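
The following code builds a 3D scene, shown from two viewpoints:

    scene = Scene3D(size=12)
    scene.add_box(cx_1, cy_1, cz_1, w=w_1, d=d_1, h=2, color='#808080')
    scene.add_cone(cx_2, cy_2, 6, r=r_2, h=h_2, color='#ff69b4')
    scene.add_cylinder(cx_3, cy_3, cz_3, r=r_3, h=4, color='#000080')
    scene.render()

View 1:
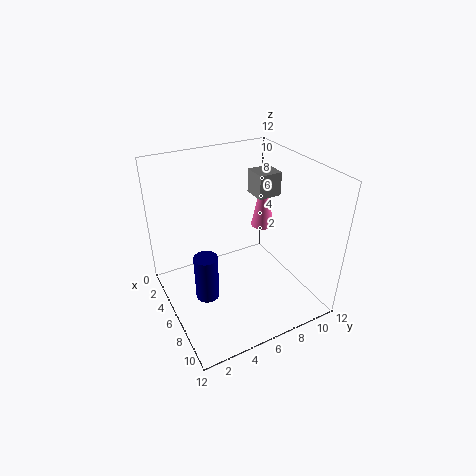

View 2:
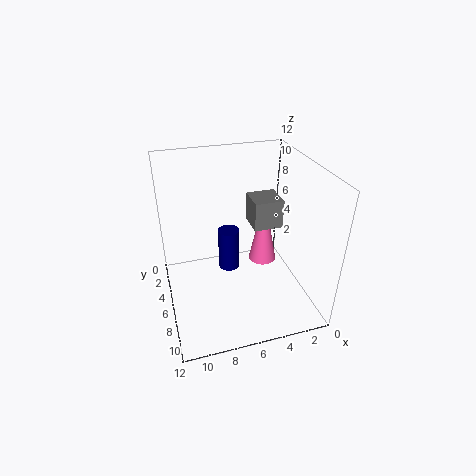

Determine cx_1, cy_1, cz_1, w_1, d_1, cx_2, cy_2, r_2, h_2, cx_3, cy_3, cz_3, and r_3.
cx_1 = 4, cy_1 = 8, cz_1 = 9, w_1 = 2, d_1 = 2, cx_2 = 5, cy_2 = 9, r_2 = 1, h_2 = 5, cx_3 = 6, cy_3 = 3, cz_3 = 1, r_3 = 1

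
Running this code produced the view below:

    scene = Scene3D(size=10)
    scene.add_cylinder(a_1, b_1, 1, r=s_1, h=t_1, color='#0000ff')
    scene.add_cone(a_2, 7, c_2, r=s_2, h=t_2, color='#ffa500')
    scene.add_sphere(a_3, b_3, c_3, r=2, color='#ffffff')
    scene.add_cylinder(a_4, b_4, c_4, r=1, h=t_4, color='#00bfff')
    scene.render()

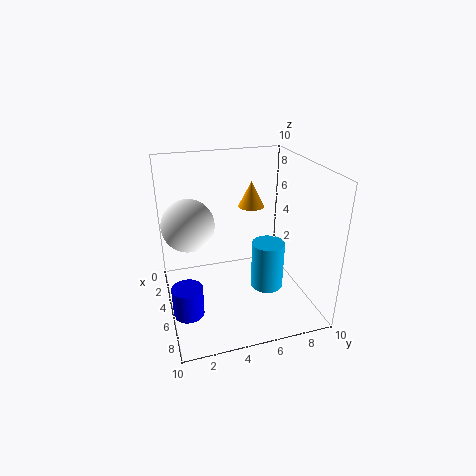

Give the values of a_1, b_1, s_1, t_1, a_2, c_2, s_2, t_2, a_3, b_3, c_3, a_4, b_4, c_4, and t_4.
a_1 = 7; b_1 = 1; s_1 = 1; t_1 = 2; a_2 = 2; c_2 = 6; s_2 = 1; t_2 = 2; a_3 = 2; b_3 = 2; c_3 = 5; a_4 = 8; b_4 = 6; c_4 = 3; t_4 = 3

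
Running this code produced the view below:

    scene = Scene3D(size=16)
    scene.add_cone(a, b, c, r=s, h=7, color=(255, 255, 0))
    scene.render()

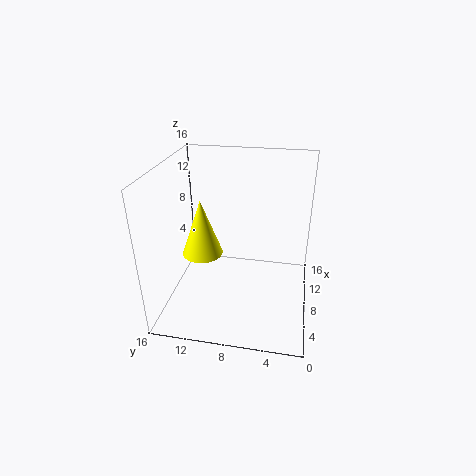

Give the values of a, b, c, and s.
a = 10.5, b = 13, c = 4, s = 2.5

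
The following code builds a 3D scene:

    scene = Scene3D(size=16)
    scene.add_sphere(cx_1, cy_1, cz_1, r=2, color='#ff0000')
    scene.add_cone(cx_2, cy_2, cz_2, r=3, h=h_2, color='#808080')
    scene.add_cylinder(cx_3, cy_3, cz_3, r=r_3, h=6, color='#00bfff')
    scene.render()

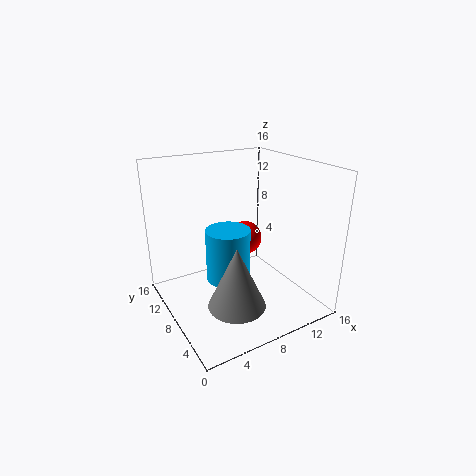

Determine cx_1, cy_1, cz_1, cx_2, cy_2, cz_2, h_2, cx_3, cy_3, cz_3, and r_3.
cx_1 = 10.5
cy_1 = 10.5
cz_1 = 6.5
cx_2 = 5.5
cy_2 = 4
cz_2 = 2.5
h_2 = 6.5
cx_3 = 7
cy_3 = 8.5
cz_3 = 3
r_3 = 2.5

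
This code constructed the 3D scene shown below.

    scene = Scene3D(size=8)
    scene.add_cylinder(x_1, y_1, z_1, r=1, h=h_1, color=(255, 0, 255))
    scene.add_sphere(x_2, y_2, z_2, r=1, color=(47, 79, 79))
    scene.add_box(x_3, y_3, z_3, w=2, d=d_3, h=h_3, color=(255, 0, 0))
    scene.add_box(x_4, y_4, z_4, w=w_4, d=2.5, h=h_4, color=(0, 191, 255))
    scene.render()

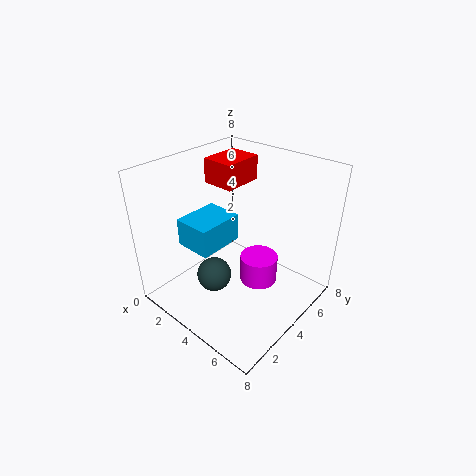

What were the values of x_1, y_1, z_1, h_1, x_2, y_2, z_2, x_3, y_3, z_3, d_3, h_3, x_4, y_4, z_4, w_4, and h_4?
x_1 = 5.5
y_1 = 4
z_1 = 2
h_1 = 1.5
x_2 = 3
y_2 = 3
z_2 = 1.5
x_3 = 0.5
y_3 = 5
z_3 = 6
d_3 = 2.5
h_3 = 1.5
x_4 = 2
y_4 = 1.5
z_4 = 4
w_4 = 2
h_4 = 1.5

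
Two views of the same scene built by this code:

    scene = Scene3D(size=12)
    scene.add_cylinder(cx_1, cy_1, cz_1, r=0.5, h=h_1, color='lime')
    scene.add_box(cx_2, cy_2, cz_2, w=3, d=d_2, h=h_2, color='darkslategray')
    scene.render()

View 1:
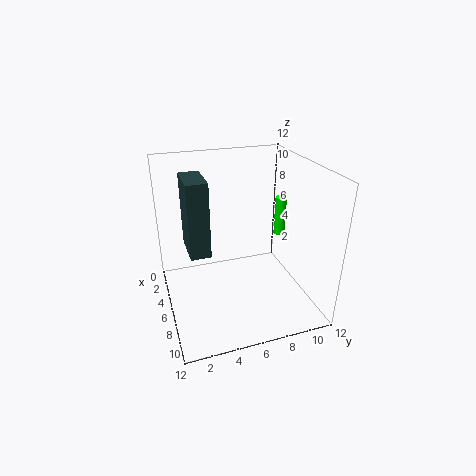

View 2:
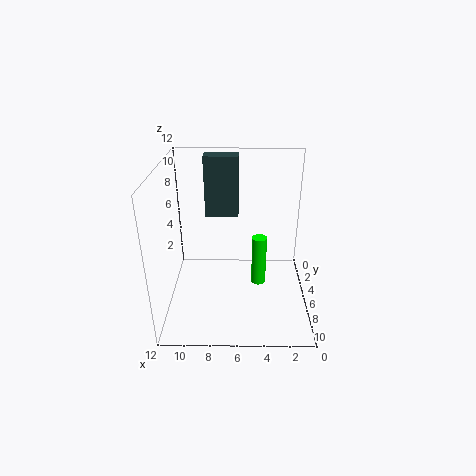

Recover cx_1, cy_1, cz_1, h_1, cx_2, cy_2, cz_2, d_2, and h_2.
cx_1 = 4.5, cy_1 = 10.5, cz_1 = 5, h_1 = 3.5, cx_2 = 6, cy_2 = 1.5, cz_2 = 6.5, d_2 = 1.5, h_2 = 5.5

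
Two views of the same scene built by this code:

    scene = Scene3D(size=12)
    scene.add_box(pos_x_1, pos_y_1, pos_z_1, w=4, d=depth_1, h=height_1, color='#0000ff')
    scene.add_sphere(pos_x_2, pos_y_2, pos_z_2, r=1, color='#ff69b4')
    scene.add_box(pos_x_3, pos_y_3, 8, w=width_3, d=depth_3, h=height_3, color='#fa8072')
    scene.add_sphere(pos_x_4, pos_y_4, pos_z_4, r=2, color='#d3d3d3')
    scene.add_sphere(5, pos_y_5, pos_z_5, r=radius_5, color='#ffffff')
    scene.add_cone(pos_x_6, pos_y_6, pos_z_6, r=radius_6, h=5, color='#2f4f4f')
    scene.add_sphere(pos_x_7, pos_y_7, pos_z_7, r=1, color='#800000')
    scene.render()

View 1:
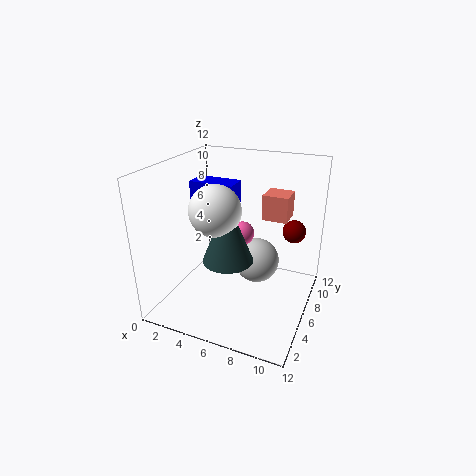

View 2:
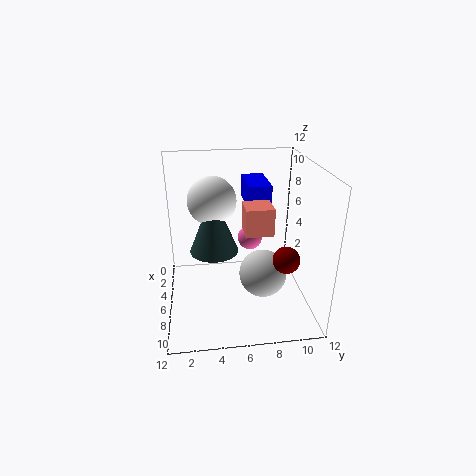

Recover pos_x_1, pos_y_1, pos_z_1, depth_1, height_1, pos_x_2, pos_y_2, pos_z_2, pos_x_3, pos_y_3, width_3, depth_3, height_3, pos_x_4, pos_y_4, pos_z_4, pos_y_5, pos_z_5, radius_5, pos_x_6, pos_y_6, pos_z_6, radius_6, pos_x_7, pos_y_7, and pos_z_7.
pos_x_1 = 1, pos_y_1 = 7, pos_z_1 = 8, depth_1 = 2, height_1 = 2, pos_x_2 = 6, pos_y_2 = 7, pos_z_2 = 6, pos_x_3 = 8, pos_y_3 = 6, width_3 = 2, depth_3 = 2, height_3 = 2, pos_x_4 = 7, pos_y_4 = 8, pos_z_4 = 3, pos_y_5 = 4, pos_z_5 = 9, radius_5 = 2, pos_x_6 = 6, pos_y_6 = 4, pos_z_6 = 5, radius_6 = 2, pos_x_7 = 10, pos_y_7 = 9, pos_z_7 = 6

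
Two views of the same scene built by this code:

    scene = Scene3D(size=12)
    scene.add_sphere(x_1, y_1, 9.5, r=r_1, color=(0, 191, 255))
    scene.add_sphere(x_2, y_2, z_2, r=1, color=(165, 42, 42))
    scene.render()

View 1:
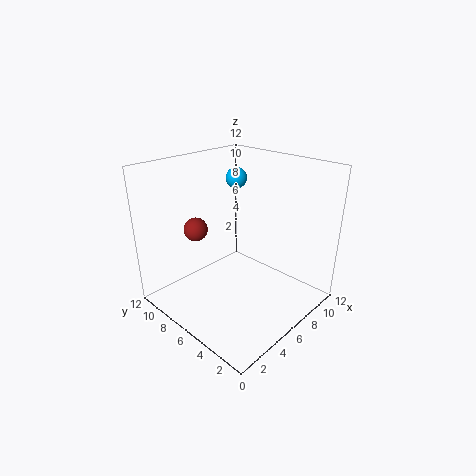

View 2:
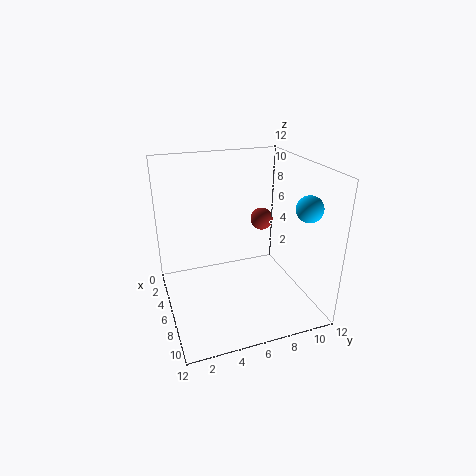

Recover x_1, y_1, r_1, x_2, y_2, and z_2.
x_1 = 10; y_1 = 10; r_1 = 1; x_2 = 4; y_2 = 9; z_2 = 6.5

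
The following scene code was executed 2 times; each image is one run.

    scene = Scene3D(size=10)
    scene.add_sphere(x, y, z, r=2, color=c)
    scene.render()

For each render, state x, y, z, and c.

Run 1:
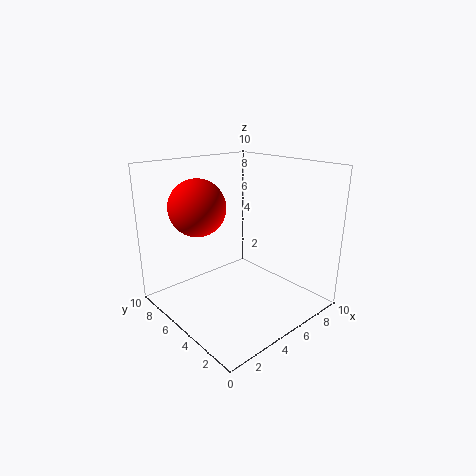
x = 3.25, y = 7.25, z = 7, c = 'red'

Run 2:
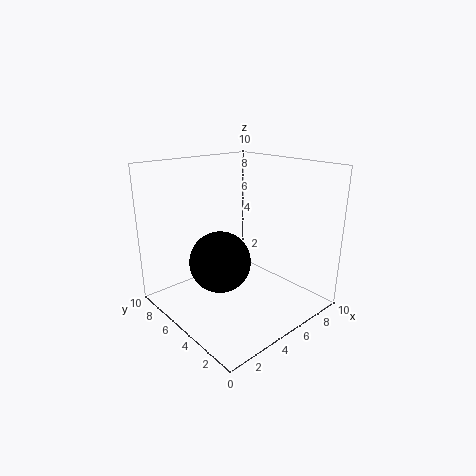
x = 3, y = 4.5, z = 4, c = 'black'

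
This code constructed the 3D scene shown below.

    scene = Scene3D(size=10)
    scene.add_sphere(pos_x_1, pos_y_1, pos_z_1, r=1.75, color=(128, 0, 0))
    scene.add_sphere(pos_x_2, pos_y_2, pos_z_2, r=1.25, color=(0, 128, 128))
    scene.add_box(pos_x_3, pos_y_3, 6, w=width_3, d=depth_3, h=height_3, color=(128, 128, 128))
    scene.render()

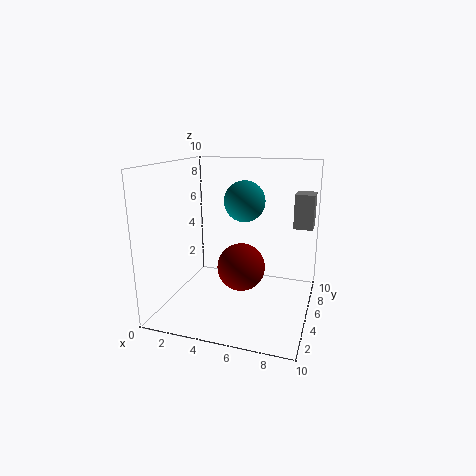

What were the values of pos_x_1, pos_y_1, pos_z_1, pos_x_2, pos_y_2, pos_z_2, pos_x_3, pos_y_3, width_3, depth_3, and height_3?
pos_x_1 = 5, pos_y_1 = 5.75, pos_z_1 = 2.5, pos_x_2 = 6, pos_y_2 = 3.25, pos_z_2 = 8, pos_x_3 = 8.75, pos_y_3 = 5, width_3 = 1.25, depth_3 = 1.5, height_3 = 2.25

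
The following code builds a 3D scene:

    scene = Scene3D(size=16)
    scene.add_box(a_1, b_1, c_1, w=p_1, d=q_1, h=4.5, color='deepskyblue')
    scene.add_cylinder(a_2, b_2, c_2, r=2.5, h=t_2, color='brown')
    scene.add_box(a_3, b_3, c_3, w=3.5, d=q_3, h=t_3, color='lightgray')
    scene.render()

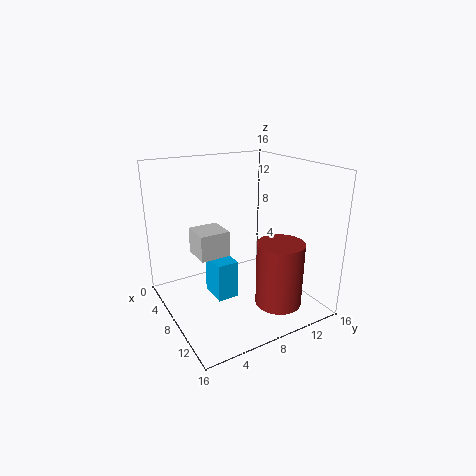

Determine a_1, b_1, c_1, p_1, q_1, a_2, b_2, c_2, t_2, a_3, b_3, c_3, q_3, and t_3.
a_1 = 4.5
b_1 = 5.5
c_1 = 0.5
p_1 = 3.5
q_1 = 2.5
a_2 = 12.5
b_2 = 10.5
c_2 = 1.5
t_2 = 7
a_3 = 3.5
b_3 = 4
c_3 = 5.5
q_3 = 3.5
t_3 = 3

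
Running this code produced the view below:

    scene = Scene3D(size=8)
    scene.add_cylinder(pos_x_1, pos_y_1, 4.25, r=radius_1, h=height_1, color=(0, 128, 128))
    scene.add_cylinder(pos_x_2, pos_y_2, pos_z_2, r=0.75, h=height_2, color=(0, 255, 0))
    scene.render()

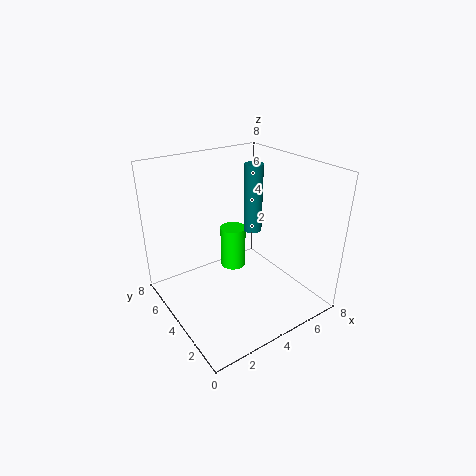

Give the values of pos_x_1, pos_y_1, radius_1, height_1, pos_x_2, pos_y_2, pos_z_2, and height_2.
pos_x_1 = 5
pos_y_1 = 4
radius_1 = 0.5
height_1 = 3.75
pos_x_2 = 4.5
pos_y_2 = 5.25
pos_z_2 = 1.5
height_2 = 2.5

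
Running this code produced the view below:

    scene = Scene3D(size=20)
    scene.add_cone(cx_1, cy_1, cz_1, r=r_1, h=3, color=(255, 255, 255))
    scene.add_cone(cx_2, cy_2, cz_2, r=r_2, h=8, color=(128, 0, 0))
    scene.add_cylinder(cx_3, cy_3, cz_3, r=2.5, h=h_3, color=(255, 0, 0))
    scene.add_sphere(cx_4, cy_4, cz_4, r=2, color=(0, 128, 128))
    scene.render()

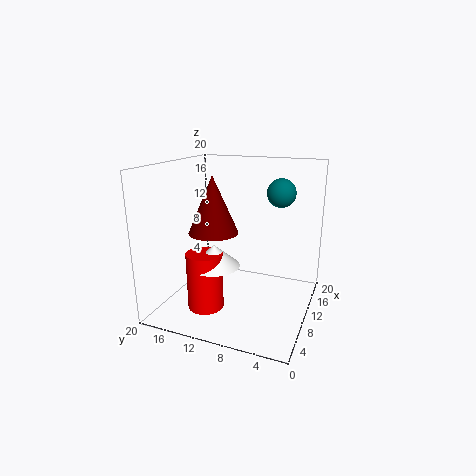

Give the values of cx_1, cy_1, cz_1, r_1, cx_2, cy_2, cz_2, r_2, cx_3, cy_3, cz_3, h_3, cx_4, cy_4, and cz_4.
cx_1 = 7.5
cy_1 = 12.5
cz_1 = 6.5
r_1 = 3.5
cx_2 = 9.5
cy_2 = 13.5
cz_2 = 10.5
r_2 = 3.5
cx_3 = 6.5
cy_3 = 13.5
cz_3 = 0.5
h_3 = 8
cx_4 = 13.5
cy_4 = 5
cz_4 = 16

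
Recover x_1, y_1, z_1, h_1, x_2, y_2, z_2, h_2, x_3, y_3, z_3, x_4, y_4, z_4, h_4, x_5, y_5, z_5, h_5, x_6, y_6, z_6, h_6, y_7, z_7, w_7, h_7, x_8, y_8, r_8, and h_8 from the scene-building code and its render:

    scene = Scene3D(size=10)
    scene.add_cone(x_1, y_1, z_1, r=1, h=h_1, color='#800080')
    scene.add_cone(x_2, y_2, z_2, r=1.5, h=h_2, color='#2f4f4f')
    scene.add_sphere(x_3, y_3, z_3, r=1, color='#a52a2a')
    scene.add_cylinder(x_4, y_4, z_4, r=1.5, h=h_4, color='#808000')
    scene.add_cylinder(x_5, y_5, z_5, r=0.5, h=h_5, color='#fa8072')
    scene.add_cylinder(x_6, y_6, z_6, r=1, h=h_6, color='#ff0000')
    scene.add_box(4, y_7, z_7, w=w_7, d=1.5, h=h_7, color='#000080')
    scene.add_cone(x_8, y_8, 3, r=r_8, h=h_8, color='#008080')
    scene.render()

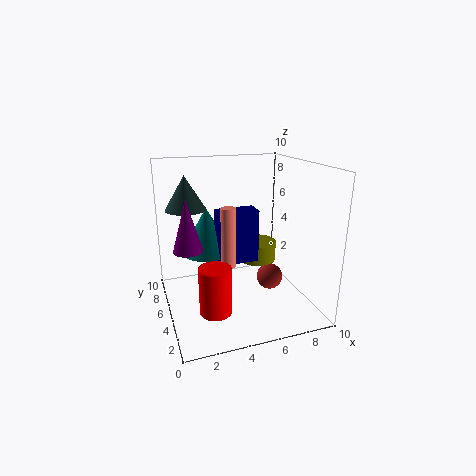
x_1 = 1.5; y_1 = 5; z_1 = 4.5; h_1 = 3.5; x_2 = 2; y_2 = 8; z_2 = 6.5; h_2 = 2.5; x_3 = 8; y_3 = 6; z_3 = 1; x_4 = 7.5; y_4 = 7.5; z_4 = 2; h_4 = 1.5; x_5 = 4; y_5 = 4; z_5 = 3.5; h_5 = 4; x_6 = 2.5; y_6 = 2; z_6 = 1.5; h_6 = 3; y_7 = 6; z_7 = 2.5; w_7 = 3; h_7 = 4; x_8 = 3.5; y_8 = 8; r_8 = 2; h_8 = 3.5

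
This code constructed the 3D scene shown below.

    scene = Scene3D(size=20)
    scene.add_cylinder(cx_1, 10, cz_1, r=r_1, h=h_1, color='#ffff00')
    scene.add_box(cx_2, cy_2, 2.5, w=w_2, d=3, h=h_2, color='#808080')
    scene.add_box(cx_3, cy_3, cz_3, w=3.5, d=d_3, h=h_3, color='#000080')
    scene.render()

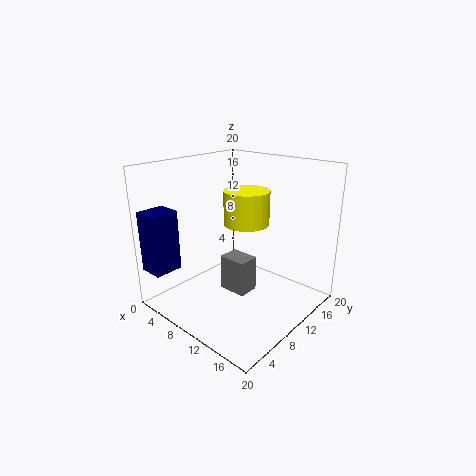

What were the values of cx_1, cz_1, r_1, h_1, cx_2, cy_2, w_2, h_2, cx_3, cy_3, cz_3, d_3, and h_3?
cx_1 = 11.5; cz_1 = 12.5; r_1 = 3; h_1 = 4.5; cx_2 = 8.5; cy_2 = 8; w_2 = 4; h_2 = 5; cx_3 = 0.5; cy_3 = 0.5; cz_3 = 5.5; d_3 = 4; h_3 = 8.5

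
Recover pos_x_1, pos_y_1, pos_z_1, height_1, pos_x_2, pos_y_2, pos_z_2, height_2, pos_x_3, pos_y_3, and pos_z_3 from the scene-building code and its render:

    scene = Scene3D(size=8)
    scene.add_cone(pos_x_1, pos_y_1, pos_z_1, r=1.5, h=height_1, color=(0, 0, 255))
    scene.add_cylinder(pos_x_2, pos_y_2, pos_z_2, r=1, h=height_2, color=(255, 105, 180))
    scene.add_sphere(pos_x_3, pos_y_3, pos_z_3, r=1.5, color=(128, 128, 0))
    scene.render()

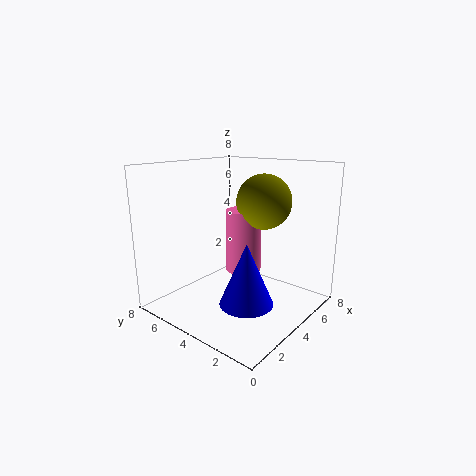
pos_x_1 = 3.5
pos_y_1 = 3
pos_z_1 = 0.5
height_1 = 3.5
pos_x_2 = 4.5
pos_y_2 = 4
pos_z_2 = 2
height_2 = 3.5
pos_x_3 = 5
pos_y_3 = 3
pos_z_3 = 6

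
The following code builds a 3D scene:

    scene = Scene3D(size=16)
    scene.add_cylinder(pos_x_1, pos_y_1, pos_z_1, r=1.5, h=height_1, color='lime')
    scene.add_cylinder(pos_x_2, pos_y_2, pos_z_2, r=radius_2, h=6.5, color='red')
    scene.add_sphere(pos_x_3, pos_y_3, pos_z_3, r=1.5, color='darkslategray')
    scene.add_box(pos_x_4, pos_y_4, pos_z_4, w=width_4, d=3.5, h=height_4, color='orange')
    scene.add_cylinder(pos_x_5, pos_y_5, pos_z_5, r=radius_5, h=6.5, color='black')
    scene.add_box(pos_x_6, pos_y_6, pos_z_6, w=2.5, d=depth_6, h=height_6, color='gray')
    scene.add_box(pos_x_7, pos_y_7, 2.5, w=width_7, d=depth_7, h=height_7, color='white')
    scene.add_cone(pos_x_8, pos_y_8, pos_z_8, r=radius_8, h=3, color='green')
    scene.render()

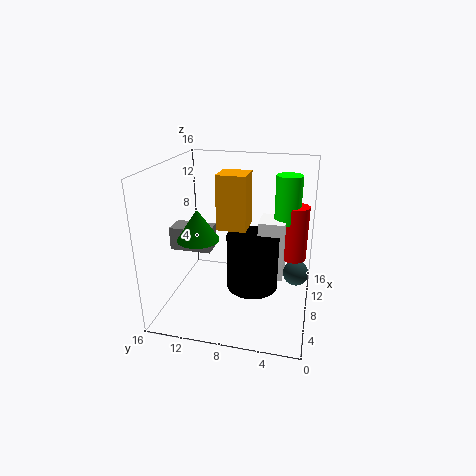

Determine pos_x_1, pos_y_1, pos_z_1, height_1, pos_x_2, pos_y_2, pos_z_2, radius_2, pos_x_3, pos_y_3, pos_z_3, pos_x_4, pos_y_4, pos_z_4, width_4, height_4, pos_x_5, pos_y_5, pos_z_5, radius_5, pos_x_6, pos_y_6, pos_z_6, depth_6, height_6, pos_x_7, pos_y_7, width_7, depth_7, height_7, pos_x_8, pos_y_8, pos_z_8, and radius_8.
pos_x_1 = 11.5, pos_y_1 = 3, pos_z_1 = 9, height_1 = 5.5, pos_x_2 = 11.5, pos_y_2 = 2, pos_z_2 = 4.5, radius_2 = 1.5, pos_x_3 = 10.5, pos_y_3 = 1.5, pos_z_3 = 3, pos_x_4 = 9.5, pos_y_4 = 7.5, pos_z_4 = 8, width_4 = 3.5, height_4 = 6.5, pos_x_5 = 9, pos_y_5 = 6.5, pos_z_5 = 1.5, radius_5 = 3, pos_x_6 = 5.5, pos_y_6 = 10.5, pos_z_6 = 7, depth_6 = 4.5, height_6 = 2.5, pos_x_7 = 9, pos_y_7 = 3, width_7 = 3.5, depth_7 = 3, height_7 = 7, pos_x_8 = 2.5, pos_y_8 = 10.5, pos_z_8 = 10, radius_8 = 2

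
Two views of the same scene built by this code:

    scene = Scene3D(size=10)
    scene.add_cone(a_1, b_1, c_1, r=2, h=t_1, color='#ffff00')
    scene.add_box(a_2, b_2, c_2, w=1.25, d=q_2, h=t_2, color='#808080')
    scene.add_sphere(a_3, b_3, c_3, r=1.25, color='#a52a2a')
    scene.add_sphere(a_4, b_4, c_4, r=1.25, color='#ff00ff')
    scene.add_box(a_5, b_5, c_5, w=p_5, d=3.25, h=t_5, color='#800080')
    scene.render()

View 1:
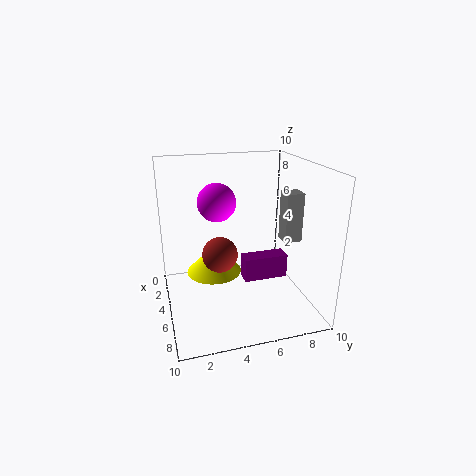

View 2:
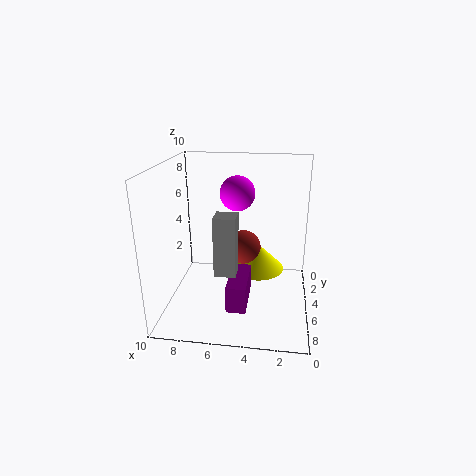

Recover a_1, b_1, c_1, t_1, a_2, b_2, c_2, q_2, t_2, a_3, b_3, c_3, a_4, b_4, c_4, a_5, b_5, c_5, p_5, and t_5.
a_1 = 3.75, b_1 = 3.5, c_1 = 2, t_1 = 2, a_2 = 4.5, b_2 = 8.25, c_2 = 4.5, q_2 = 1.25, t_2 = 3.5, a_3 = 4.75, b_3 = 3.75, c_3 = 3.75, a_4 = 5.25, b_4 = 3.5, c_4 = 7.75, a_5 = 4, b_5 = 5.5, c_5 = 1.5, p_5 = 1.25, t_5 = 1.75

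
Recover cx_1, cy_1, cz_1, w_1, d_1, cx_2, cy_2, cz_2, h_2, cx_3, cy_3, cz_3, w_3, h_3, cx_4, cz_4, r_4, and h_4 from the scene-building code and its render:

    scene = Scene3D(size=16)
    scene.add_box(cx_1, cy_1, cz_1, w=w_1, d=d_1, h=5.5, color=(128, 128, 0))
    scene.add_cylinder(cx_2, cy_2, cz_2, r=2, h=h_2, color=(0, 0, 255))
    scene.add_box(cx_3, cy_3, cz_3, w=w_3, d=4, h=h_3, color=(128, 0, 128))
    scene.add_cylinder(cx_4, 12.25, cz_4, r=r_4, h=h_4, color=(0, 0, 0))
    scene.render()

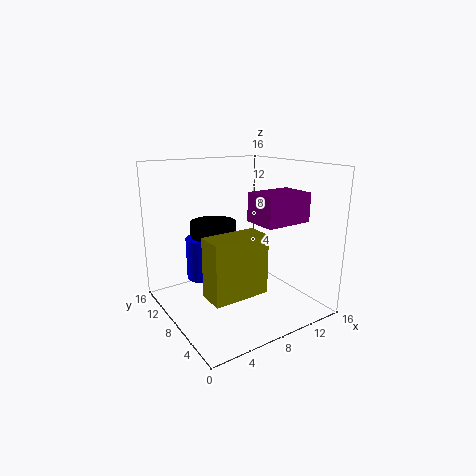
cx_1 = 1; cy_1 = 0.5; cz_1 = 5.25; w_1 = 5.25; d_1 = 2.5; cx_2 = 5.75; cy_2 = 12.25; cz_2 = 2.25; h_2 = 5; cx_3 = 9.25; cy_3 = 4; cz_3 = 9.75; w_3 = 5.5; h_3 = 3.25; cx_4 = 7.25; cz_4 = 6.25; r_4 = 2.75; h_4 = 2.75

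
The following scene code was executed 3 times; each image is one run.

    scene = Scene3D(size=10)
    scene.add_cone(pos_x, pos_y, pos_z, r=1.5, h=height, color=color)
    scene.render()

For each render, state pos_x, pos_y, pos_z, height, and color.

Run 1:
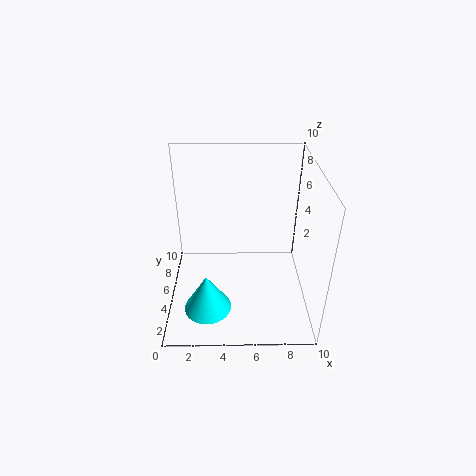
pos_x = 3
pos_y = 1.5
pos_z = 2
height = 2.5
color = 'cyan'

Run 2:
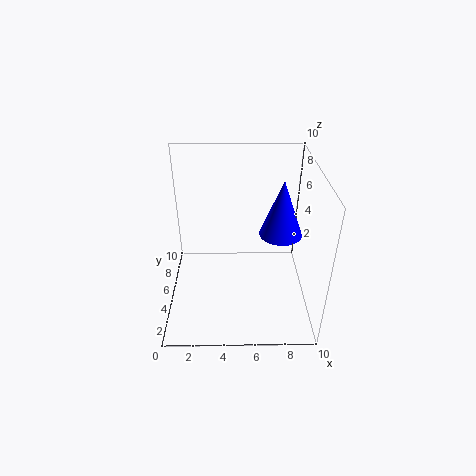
pos_x = 8
pos_y = 5.5
pos_z = 5
height = 4
color = 'blue'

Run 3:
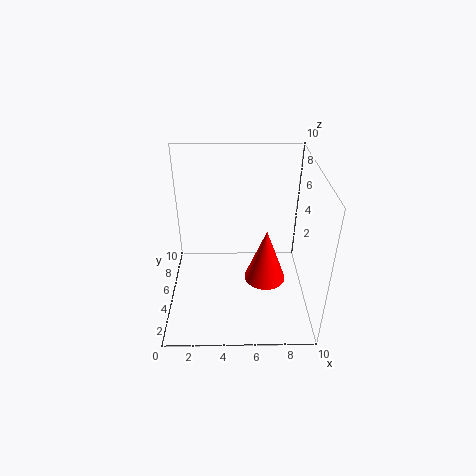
pos_x = 7
pos_y = 5
pos_z = 1.5
height = 4
color = 'red'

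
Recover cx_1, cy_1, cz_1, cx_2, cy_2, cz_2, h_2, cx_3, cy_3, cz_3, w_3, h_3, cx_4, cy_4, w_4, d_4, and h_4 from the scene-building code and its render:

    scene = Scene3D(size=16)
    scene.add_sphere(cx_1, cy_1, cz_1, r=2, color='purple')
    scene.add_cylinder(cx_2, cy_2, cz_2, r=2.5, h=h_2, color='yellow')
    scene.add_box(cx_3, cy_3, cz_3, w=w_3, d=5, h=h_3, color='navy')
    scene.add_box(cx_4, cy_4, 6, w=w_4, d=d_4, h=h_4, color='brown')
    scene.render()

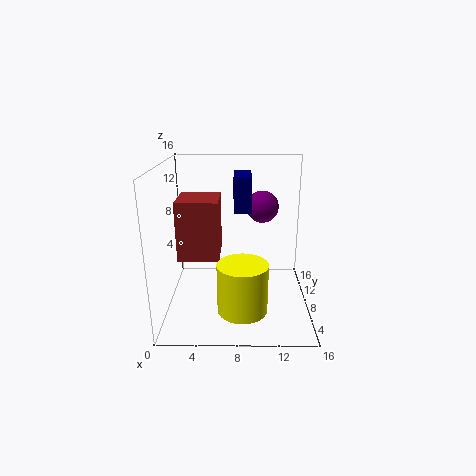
cx_1 = 11; cy_1 = 13.5; cz_1 = 10; cx_2 = 8.5; cy_2 = 2.5; cz_2 = 2.5; h_2 = 5; cx_3 = 7.5; cy_3 = 9; cz_3 = 10.5; w_3 = 2; h_3 = 4; cx_4 = 1.5; cy_4 = 6; w_4 = 4.5; d_4 = 5; h_4 = 6.5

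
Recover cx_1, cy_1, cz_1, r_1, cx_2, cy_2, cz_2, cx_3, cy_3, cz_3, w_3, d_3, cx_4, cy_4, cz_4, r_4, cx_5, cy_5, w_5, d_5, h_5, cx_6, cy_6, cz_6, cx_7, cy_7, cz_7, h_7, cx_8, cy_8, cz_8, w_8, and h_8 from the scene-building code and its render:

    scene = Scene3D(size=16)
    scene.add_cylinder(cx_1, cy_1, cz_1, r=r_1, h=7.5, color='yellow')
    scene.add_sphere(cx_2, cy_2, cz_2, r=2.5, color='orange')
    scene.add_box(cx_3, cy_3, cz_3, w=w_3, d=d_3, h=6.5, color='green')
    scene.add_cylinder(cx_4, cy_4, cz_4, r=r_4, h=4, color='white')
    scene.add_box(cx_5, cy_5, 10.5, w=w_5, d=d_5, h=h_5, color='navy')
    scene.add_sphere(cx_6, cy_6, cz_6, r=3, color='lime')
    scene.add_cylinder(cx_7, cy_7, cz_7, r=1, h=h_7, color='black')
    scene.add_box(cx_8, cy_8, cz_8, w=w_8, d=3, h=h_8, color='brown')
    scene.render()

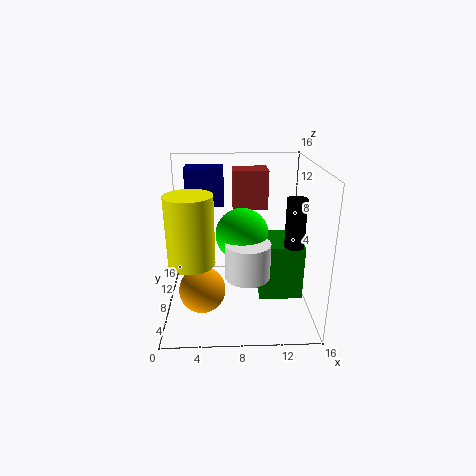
cx_1 = 3
cy_1 = 6
cz_1 = 6
r_1 = 2.5
cx_2 = 4
cy_2 = 5.5
cz_2 = 3
cx_3 = 10.5
cy_3 = 7
cz_3 = 0.5
w_3 = 5
d_3 = 5.5
cx_4 = 9
cy_4 = 6.5
cz_4 = 4
r_4 = 2.5
cx_5 = 2
cy_5 = 11.5
w_5 = 4.5
d_5 = 2.5
h_5 = 4.5
cx_6 = 8.5
cy_6 = 9
cz_6 = 8
cx_7 = 13.5
cy_7 = 4.5
cz_7 = 8.5
h_7 = 5
cx_8 = 7.5
cy_8 = 10
cz_8 = 10.5
w_8 = 4
h_8 = 4.5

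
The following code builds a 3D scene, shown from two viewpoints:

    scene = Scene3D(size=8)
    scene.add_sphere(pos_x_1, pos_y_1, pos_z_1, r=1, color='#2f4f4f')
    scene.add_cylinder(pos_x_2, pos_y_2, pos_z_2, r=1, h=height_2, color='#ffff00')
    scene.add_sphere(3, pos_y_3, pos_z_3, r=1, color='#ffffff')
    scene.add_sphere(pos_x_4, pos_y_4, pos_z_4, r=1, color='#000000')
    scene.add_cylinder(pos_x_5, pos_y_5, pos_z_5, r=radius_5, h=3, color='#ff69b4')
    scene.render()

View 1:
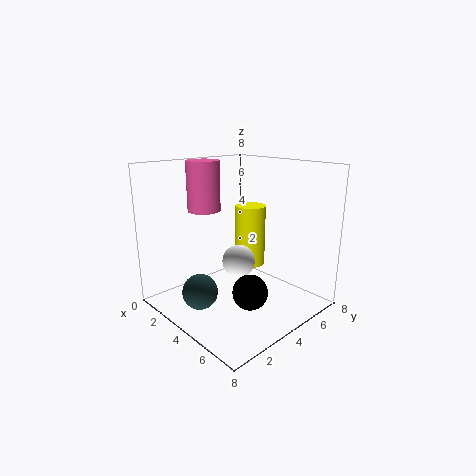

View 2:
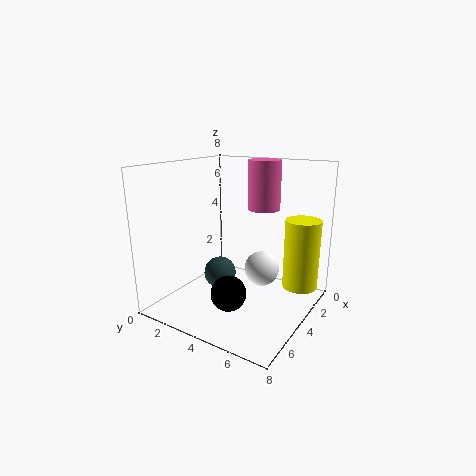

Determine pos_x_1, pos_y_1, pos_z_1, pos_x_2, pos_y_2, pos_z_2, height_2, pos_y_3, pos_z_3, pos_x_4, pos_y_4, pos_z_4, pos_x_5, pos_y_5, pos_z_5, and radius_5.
pos_x_1 = 3; pos_y_1 = 2; pos_z_1 = 1; pos_x_2 = 2; pos_y_2 = 7; pos_z_2 = 1; height_2 = 4; pos_y_3 = 5; pos_z_3 = 2; pos_x_4 = 5; pos_y_4 = 4; pos_z_4 = 1; pos_x_5 = 1; pos_y_5 = 4; pos_z_5 = 5; radius_5 = 1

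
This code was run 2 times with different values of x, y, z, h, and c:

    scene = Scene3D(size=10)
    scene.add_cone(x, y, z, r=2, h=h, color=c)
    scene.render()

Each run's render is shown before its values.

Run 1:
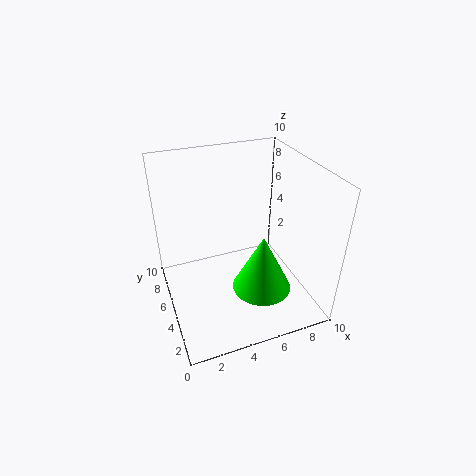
x = 6, y = 3, z = 2, h = 4, c = 'lime'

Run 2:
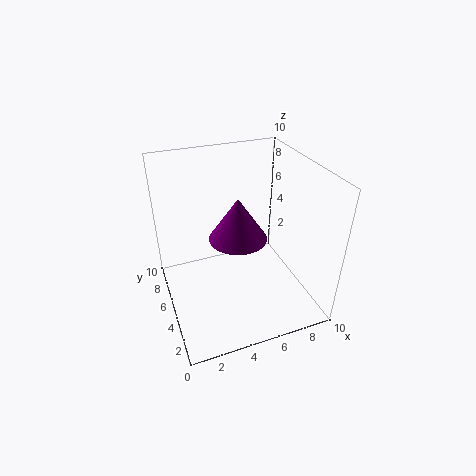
x = 5, y = 5, z = 5, h = 3, c = 'purple'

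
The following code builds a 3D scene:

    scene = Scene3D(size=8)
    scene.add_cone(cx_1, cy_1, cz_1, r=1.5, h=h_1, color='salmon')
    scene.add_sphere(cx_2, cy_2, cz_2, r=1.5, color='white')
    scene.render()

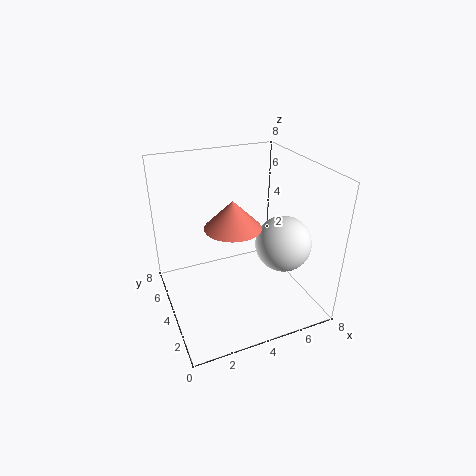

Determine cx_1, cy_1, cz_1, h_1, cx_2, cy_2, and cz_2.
cx_1 = 3.5
cy_1 = 3.5
cz_1 = 5
h_1 = 1.5
cx_2 = 6
cy_2 = 2.5
cz_2 = 4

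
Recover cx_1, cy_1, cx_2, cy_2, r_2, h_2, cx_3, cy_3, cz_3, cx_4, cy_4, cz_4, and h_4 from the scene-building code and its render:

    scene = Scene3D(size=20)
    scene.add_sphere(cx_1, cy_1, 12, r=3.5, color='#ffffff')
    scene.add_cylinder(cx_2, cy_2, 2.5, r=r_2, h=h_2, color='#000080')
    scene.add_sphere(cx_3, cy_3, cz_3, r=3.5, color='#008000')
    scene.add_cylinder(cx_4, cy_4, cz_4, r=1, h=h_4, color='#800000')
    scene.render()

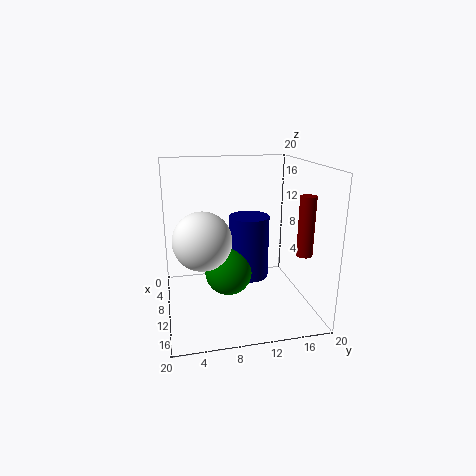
cx_1 = 15.5
cy_1 = 4.5
cx_2 = 6.5
cy_2 = 12.5
r_2 = 3
h_2 = 9.5
cx_3 = 8
cy_3 = 9
cz_3 = 4
cx_4 = 16.5
cy_4 = 17
cz_4 = 9.5
h_4 = 7.5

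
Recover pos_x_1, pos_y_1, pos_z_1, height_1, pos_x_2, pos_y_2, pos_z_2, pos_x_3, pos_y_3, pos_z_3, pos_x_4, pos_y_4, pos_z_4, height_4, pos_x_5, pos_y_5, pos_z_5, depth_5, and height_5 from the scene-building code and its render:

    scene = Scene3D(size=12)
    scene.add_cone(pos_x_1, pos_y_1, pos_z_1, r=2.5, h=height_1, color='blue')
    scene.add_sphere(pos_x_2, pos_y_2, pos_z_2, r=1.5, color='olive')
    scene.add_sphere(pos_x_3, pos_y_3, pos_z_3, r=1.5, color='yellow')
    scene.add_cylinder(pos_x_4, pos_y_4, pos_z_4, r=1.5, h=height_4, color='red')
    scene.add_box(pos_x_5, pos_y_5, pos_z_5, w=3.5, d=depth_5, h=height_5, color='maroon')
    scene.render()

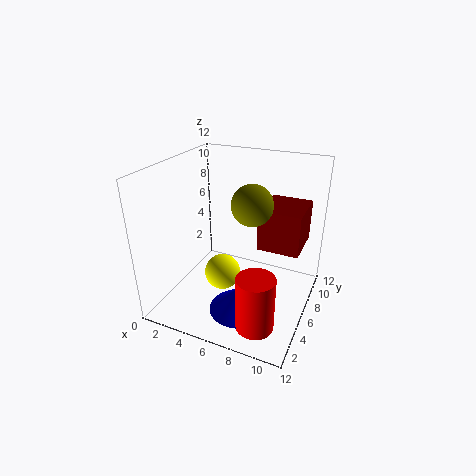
pos_x_1 = 7, pos_y_1 = 4, pos_z_1 = 0.5, height_1 = 2, pos_x_2 = 8, pos_y_2 = 4, pos_z_2 = 10, pos_x_3 = 5, pos_y_3 = 5, pos_z_3 = 3, pos_x_4 = 9, pos_y_4 = 2.5, pos_z_4 = 0.5, height_4 = 4.5, pos_x_5 = 7.5, pos_y_5 = 6.5, pos_z_5 = 5, depth_5 = 4, height_5 = 3.5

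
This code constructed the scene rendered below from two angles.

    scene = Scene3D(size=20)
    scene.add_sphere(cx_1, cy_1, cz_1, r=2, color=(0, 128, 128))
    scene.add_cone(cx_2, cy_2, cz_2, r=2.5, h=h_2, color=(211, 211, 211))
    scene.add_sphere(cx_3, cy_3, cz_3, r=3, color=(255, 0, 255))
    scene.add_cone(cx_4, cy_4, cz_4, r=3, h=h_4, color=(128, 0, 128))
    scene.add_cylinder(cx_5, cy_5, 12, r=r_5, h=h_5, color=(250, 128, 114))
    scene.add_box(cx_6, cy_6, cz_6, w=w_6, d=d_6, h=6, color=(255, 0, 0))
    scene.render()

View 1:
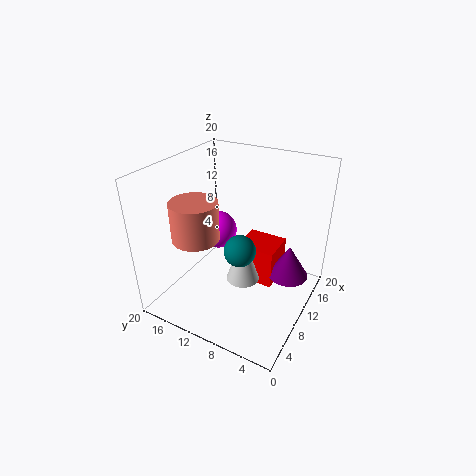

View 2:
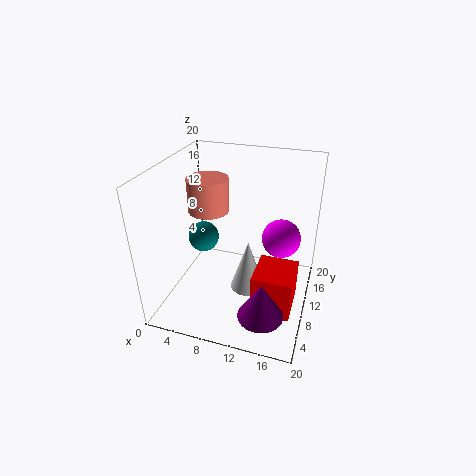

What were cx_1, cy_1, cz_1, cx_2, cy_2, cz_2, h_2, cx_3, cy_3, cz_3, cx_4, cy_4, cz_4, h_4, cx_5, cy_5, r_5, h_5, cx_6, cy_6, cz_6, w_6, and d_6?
cx_1 = 6; cy_1 = 7.5; cz_1 = 11; cx_2 = 11.5; cy_2 = 10; cz_2 = 2; h_2 = 7.5; cx_3 = 15; cy_3 = 16.5; cz_3 = 7; cx_4 = 15; cy_4 = 4; cz_4 = 2.5; h_4 = 5; cx_5 = 4.5; cy_5 = 13; r_5 = 3; h_5 = 5; cx_6 = 13; cy_6 = 6; cz_6 = 0.5; w_6 = 5.5; d_6 = 6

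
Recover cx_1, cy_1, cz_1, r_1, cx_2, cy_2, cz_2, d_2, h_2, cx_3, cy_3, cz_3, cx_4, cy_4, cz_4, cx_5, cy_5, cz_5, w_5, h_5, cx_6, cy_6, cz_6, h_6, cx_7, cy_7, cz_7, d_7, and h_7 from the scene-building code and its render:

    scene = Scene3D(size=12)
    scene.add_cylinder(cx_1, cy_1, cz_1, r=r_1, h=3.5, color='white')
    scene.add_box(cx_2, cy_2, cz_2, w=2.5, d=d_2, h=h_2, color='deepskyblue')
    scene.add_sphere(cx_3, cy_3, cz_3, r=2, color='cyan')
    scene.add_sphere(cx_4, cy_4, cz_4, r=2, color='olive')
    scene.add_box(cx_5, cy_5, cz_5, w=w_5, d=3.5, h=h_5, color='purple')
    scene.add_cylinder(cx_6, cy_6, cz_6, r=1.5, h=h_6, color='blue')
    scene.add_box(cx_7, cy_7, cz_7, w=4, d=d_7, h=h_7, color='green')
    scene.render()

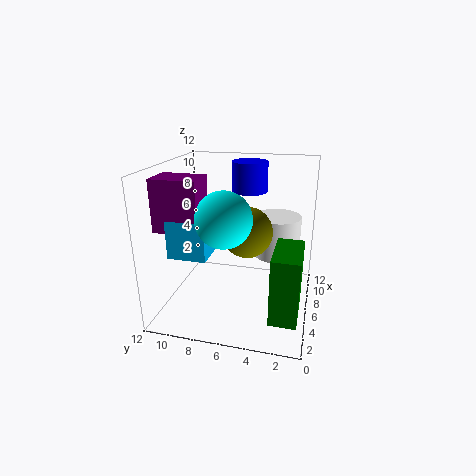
cx_1 = 8; cy_1 = 3; cz_1 = 4; r_1 = 2; cx_2 = 2; cy_2 = 7.5; cz_2 = 5.5; d_2 = 3; h_2 = 3; cx_3 = 2; cy_3 = 6; cz_3 = 9; cx_4 = 5; cy_4 = 5; cz_4 = 7; cx_5 = 2; cy_5 = 8; cz_5 = 7.5; w_5 = 2.5; h_5 = 4; cx_6 = 8; cy_6 = 5.5; cz_6 = 9.5; h_6 = 2.5; cx_7 = 0.5; cy_7 = 0.5; cz_7 = 2; d_7 = 2; h_7 = 5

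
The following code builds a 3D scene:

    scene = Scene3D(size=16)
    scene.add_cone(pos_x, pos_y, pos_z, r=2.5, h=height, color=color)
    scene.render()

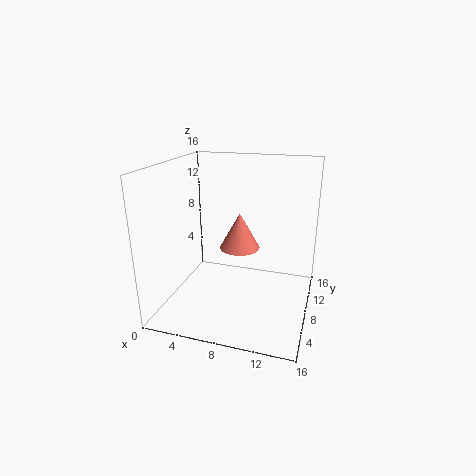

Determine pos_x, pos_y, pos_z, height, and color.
pos_x = 7; pos_y = 12; pos_z = 5; height = 4.5; color = 'salmon'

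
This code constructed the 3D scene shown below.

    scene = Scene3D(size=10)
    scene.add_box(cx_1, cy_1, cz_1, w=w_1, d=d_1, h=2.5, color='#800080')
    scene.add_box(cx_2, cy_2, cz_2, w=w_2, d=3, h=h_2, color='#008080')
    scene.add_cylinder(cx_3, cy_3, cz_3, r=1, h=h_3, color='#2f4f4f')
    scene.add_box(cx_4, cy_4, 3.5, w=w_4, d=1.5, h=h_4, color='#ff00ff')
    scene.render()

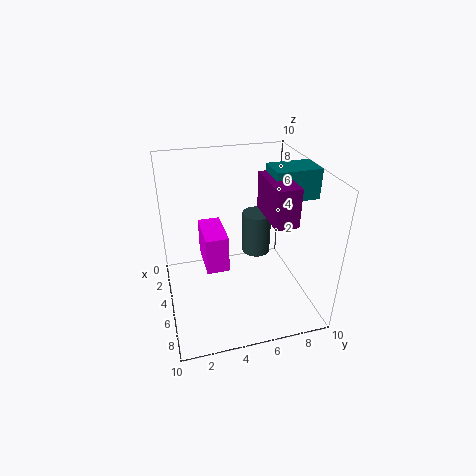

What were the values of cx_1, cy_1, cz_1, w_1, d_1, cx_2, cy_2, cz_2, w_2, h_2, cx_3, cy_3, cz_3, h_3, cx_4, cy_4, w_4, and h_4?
cx_1 = 4.5; cy_1 = 6.5; cz_1 = 7; w_1 = 3.5; d_1 = 1.5; cx_2 = 4.5; cy_2 = 7; cz_2 = 8; w_2 = 2; h_2 = 2; cx_3 = 4.5; cy_3 = 6.5; cz_3 = 3.5; h_3 = 3; cx_4 = 3.5; cy_4 = 2.5; w_4 = 3; h_4 = 2.5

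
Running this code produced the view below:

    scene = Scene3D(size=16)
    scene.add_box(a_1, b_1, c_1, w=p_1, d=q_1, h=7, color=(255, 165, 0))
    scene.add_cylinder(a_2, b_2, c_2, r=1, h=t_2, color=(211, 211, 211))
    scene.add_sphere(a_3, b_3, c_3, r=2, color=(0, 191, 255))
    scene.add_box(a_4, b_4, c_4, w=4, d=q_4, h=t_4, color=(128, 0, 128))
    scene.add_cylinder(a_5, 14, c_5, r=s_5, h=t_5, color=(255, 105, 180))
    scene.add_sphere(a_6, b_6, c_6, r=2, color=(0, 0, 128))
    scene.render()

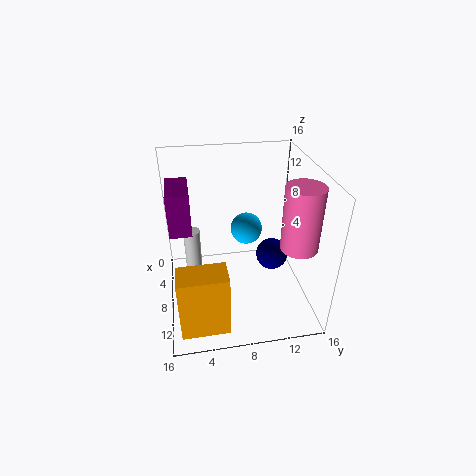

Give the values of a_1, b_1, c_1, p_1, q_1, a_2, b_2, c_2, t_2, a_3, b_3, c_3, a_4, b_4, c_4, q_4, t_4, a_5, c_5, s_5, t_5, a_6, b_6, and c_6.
a_1 = 12, b_1 = 1, c_1 = 1, p_1 = 3, q_1 = 5, a_2 = 4, b_2 = 3, c_2 = 1, t_2 = 6, a_3 = 3, b_3 = 10, c_3 = 6, a_4 = 9, b_4 = 1, c_4 = 12, q_4 = 2, t_4 = 4, a_5 = 11, c_5 = 8, s_5 = 2, t_5 = 7, a_6 = 5, b_6 = 13, c_6 = 3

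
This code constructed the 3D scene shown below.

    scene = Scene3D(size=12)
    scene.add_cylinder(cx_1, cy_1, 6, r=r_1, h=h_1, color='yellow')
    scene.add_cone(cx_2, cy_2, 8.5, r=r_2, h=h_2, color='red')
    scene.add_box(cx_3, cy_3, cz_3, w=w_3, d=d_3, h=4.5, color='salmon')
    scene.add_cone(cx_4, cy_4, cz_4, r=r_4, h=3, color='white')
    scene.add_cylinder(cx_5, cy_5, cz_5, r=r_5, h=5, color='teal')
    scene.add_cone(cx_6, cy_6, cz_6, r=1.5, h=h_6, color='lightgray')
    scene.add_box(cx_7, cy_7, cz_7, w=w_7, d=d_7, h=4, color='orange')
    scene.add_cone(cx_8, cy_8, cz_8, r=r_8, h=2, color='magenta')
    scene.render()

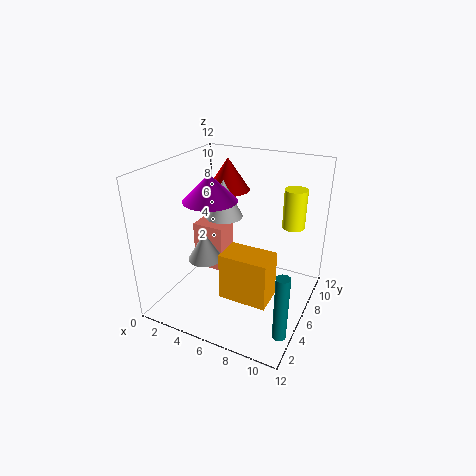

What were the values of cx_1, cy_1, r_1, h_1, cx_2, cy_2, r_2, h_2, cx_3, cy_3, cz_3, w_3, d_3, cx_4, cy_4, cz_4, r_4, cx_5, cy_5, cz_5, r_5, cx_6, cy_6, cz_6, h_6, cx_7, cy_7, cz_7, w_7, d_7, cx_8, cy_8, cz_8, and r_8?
cx_1 = 9.5
cy_1 = 10
r_1 = 1
h_1 = 3.5
cx_2 = 3
cy_2 = 10
r_2 = 2
h_2 = 3
cx_3 = 0.5
cy_3 = 7.5
cz_3 = 1
w_3 = 3
d_3 = 2.5
cx_4 = 5
cy_4 = 5.5
cz_4 = 8
r_4 = 1.5
cx_5 = 11.5
cy_5 = 1.5
cz_5 = 1.5
r_5 = 0.5
cx_6 = 3
cy_6 = 5.5
cz_6 = 3.5
h_6 = 2.5
cx_7 = 5.5
cy_7 = 3.5
cz_7 = 1.5
w_7 = 4
d_7 = 2.5
cx_8 = 5
cy_8 = 3.5
cz_8 = 10
r_8 = 2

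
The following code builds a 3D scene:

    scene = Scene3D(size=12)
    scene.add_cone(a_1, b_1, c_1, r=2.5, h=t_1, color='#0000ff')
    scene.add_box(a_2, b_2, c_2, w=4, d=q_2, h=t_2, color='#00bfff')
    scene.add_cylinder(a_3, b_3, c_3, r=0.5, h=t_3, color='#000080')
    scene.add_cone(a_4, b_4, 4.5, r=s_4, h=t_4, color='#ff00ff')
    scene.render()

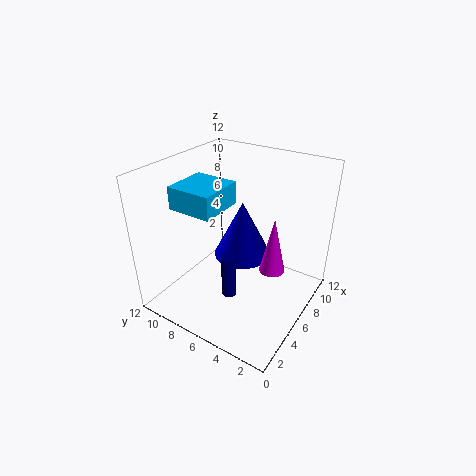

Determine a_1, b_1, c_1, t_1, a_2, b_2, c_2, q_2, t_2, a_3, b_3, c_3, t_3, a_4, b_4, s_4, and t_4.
a_1 = 7.5
b_1 = 6.5
c_1 = 3.5
t_1 = 5
a_2 = 4
b_2 = 7.5
c_2 = 8
q_2 = 4
t_2 = 2
a_3 = 1
b_3 = 3.5
c_3 = 5
t_3 = 3
a_4 = 5.5
b_4 = 2.5
s_4 = 1
t_4 = 4.5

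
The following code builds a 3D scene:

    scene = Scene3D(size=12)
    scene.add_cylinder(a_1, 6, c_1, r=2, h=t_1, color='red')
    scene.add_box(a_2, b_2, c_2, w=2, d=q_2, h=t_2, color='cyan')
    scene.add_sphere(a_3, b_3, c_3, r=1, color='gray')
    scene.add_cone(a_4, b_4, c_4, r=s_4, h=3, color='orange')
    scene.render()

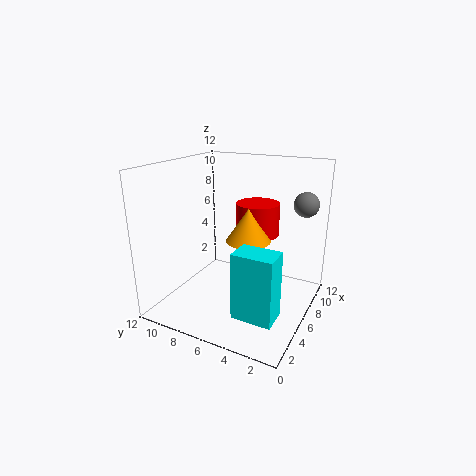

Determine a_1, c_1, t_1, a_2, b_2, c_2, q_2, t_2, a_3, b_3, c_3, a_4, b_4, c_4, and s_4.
a_1 = 10; c_1 = 5; t_1 = 3; a_2 = 1; b_2 = 1; c_2 = 2; q_2 = 3; t_2 = 5; a_3 = 8; b_3 = 1; c_3 = 9; a_4 = 8; b_4 = 6; c_4 = 5; s_4 = 2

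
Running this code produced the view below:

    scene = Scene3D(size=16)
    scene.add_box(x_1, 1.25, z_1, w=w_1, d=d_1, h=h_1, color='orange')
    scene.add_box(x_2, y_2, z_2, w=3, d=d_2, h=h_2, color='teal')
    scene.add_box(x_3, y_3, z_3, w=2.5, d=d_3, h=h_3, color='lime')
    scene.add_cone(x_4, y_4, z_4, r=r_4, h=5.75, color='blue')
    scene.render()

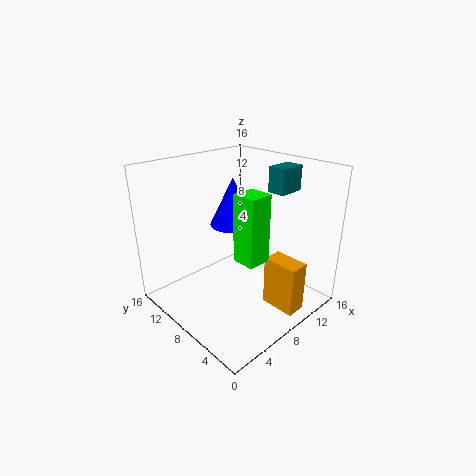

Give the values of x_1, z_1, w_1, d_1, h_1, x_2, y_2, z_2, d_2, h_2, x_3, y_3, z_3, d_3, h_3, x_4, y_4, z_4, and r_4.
x_1 = 9.5, z_1 = 0.25, w_1 = 2.25, d_1 = 4, h_1 = 5.75, x_2 = 11, y_2 = 4.5, z_2 = 13, d_2 = 2, h_2 = 2.75, x_3 = 5.25, y_3 = 3.25, z_3 = 7.25, d_3 = 2.5, h_3 = 7, x_4 = 10.25, y_4 = 11.25, z_4 = 8, r_4 = 2.75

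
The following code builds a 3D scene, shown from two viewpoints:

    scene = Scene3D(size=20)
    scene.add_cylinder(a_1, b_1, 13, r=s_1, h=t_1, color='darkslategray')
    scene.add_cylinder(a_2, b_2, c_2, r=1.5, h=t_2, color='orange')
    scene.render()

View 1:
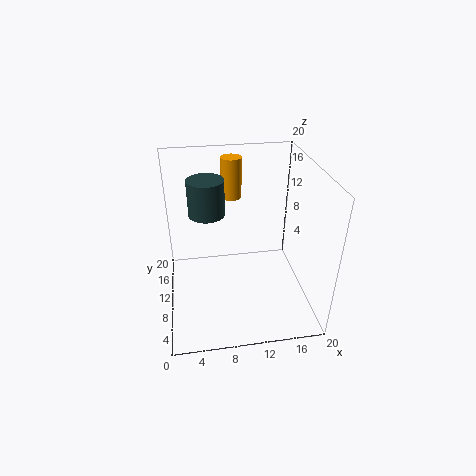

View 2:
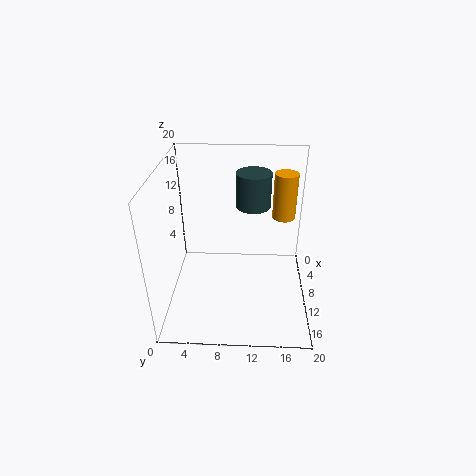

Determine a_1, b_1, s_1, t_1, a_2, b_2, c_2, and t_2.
a_1 = 6; b_1 = 12; s_1 = 2.5; t_1 = 5; a_2 = 10; b_2 = 16; c_2 = 13.5; t_2 = 6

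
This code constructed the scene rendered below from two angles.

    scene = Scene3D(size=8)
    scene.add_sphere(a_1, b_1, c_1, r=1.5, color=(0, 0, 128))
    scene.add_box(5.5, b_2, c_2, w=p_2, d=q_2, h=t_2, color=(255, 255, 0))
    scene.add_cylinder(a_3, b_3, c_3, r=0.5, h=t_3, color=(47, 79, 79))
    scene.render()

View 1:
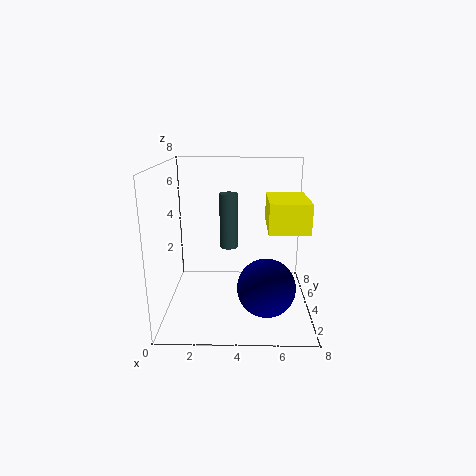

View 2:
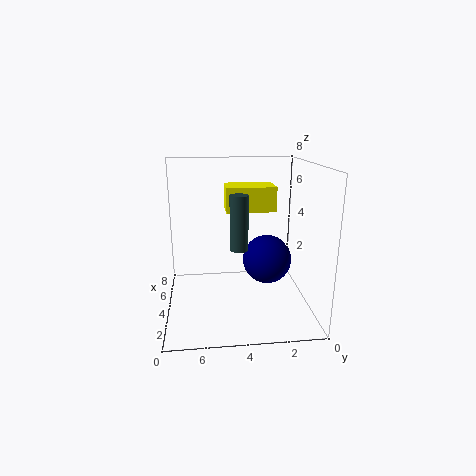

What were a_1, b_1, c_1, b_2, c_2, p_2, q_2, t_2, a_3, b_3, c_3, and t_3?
a_1 = 5.5, b_1 = 2, c_1 = 2, b_2 = 1.5, c_2 = 5, p_2 = 2, q_2 = 3, t_2 = 1.5, a_3 = 3.5, b_3 = 4, c_3 = 3.5, t_3 = 3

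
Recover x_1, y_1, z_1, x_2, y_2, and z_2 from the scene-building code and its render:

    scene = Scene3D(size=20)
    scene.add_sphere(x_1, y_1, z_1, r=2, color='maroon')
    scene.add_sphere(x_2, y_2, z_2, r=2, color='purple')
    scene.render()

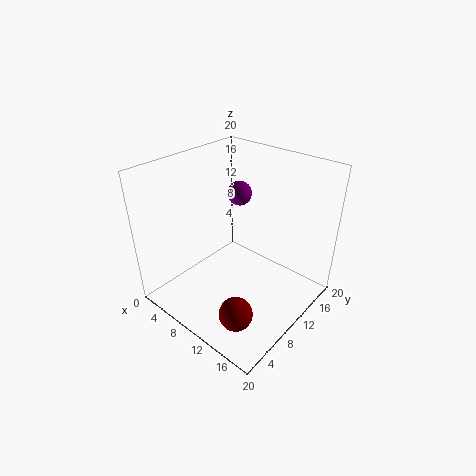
x_1 = 16.5; y_1 = 2; z_1 = 6; x_2 = 3.5; y_2 = 18; z_2 = 12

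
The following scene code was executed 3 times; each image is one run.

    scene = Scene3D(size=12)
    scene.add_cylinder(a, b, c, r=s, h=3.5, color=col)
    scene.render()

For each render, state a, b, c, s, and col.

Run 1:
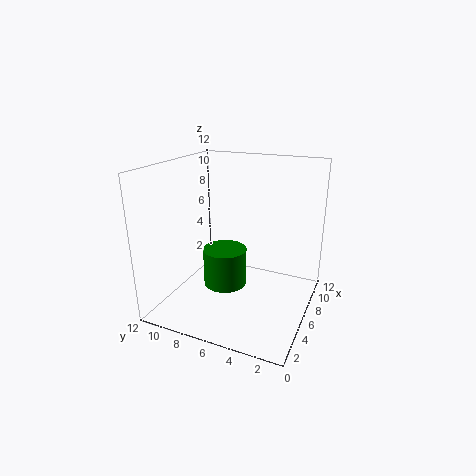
a = 7.5
b = 8
c = 0.5
s = 2
col = 'green'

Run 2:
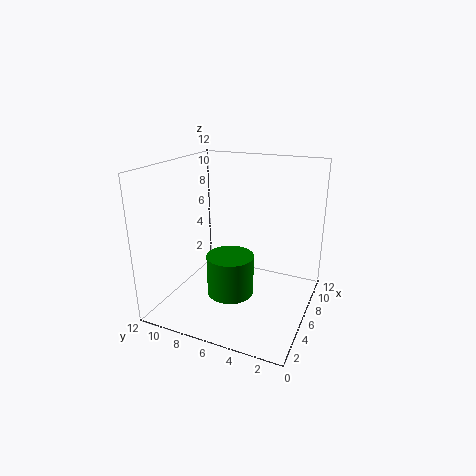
a = 5.5
b = 6.5
c = 1
s = 2
col = 'green'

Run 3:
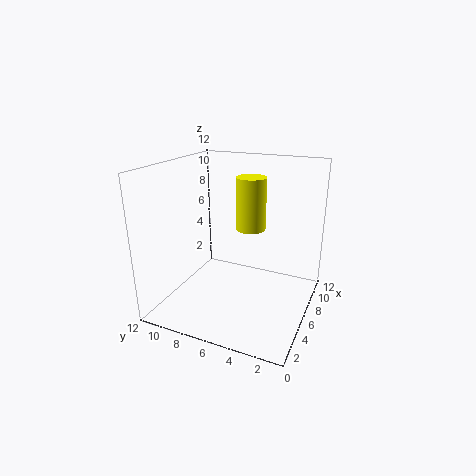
a = 2.5
b = 3.5
c = 8.5
s = 1
col = 'yellow'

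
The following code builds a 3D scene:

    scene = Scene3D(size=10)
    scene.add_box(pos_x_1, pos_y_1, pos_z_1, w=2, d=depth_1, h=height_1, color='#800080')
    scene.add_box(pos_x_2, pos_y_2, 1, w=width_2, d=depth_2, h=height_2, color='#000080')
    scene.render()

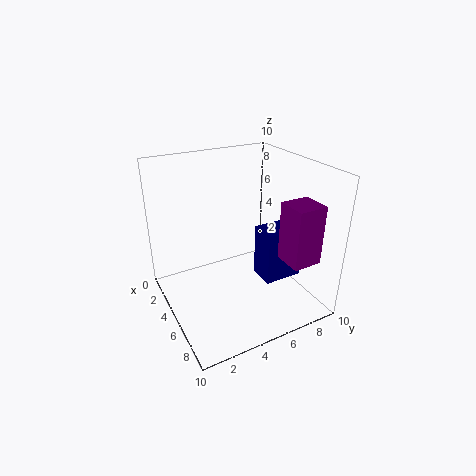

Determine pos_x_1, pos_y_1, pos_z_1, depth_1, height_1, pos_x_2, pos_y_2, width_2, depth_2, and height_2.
pos_x_1 = 7
pos_y_1 = 7
pos_z_1 = 4
depth_1 = 2
height_1 = 4
pos_x_2 = 4
pos_y_2 = 7
width_2 = 2
depth_2 = 3
height_2 = 4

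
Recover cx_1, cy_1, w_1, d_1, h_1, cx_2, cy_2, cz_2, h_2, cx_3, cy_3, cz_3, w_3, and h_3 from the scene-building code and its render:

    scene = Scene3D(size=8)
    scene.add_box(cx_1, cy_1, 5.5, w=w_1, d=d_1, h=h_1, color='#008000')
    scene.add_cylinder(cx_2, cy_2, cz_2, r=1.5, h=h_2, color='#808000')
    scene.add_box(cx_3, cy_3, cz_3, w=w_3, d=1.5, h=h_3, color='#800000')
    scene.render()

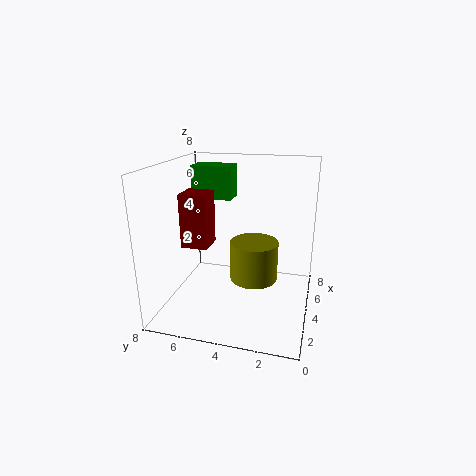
cx_1 = 6
cy_1 = 5
w_1 = 1.5
d_1 = 2.5
h_1 = 2
cx_2 = 6
cy_2 = 3.5
cz_2 = 0.5
h_2 = 2.5
cx_3 = 3
cy_3 = 5.5
cz_3 = 3.5
w_3 = 1.5
h_3 = 3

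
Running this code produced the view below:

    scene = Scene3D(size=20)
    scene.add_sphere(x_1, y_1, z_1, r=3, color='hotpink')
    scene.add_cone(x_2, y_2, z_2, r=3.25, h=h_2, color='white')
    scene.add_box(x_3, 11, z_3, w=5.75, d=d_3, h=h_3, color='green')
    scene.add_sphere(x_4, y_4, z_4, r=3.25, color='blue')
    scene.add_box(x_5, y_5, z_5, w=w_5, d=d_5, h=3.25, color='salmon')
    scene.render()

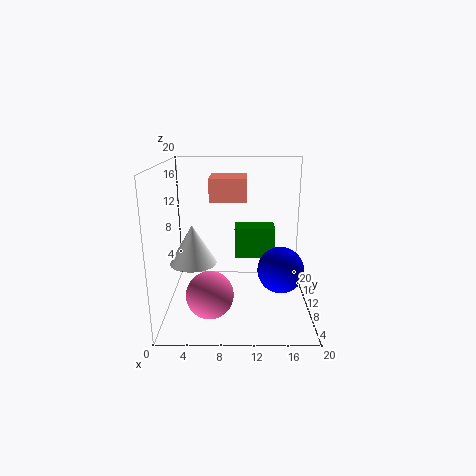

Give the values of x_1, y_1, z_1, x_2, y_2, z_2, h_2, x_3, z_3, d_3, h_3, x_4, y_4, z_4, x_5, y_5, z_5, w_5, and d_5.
x_1 = 6.5, y_1 = 4, z_1 = 4.5, x_2 = 3.75, y_2 = 9.5, z_2 = 6.5, h_2 = 5.5, x_3 = 9.5, z_3 = 6.5, d_3 = 3.5, h_3 = 4.5, x_4 = 16, y_4 = 9.25, z_4 = 5.5, x_5 = 6, y_5 = 11, z_5 = 14.75, w_5 = 5.25, d_5 = 5.25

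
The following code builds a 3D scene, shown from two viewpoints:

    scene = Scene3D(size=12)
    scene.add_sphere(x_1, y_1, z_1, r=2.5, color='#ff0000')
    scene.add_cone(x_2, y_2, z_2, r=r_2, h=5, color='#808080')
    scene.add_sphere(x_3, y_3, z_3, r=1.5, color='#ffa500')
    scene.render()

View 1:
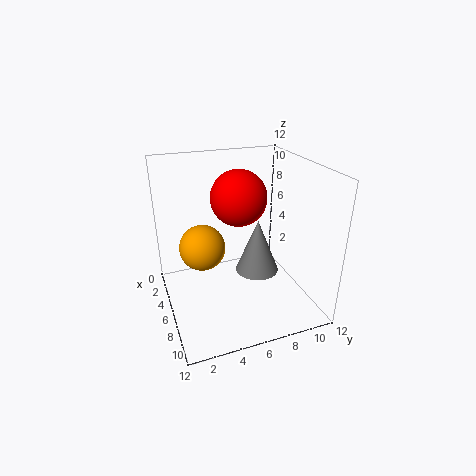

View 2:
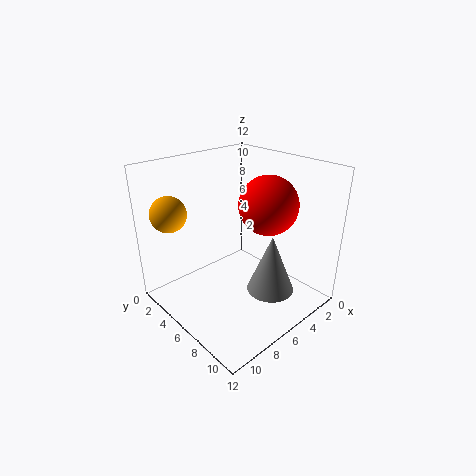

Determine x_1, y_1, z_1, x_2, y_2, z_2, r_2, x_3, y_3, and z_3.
x_1 = 3.5
y_1 = 7
z_1 = 8.5
x_2 = 4.5
y_2 = 8.5
z_2 = 1.5
r_2 = 2
x_3 = 10
y_3 = 2
z_3 = 8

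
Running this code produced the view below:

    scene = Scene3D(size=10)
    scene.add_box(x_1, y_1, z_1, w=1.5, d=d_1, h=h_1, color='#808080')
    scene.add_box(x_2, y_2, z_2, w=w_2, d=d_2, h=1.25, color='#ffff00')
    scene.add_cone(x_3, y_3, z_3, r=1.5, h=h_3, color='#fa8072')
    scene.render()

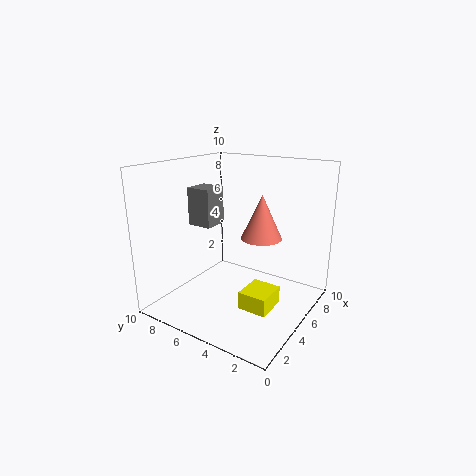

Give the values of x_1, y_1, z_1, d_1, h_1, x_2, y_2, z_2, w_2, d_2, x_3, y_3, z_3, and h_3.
x_1 = 1.5, y_1 = 4.75, z_1 = 6.75, d_1 = 1.5, h_1 = 2.25, x_2 = 3.5, y_2 = 2, z_2 = 0.5, w_2 = 2.25, d_2 = 2, x_3 = 7, y_3 = 4.25, z_3 = 4.5, h_3 = 3.25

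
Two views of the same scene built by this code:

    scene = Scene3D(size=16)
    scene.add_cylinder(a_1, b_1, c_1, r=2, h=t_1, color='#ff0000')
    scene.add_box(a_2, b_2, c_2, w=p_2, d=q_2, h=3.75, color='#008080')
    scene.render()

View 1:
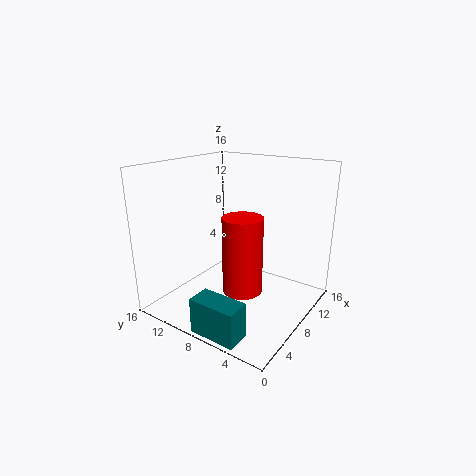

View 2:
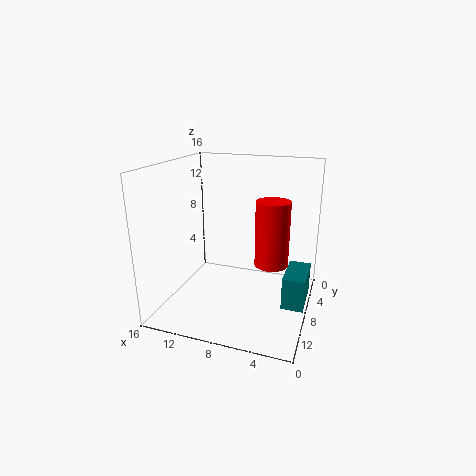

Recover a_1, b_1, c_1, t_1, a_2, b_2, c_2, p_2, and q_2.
a_1 = 4.75
b_1 = 5.25
c_1 = 4
t_1 = 7.75
a_2 = 0.25
b_2 = 3.5
c_2 = 0.25
p_2 = 2.5
q_2 = 5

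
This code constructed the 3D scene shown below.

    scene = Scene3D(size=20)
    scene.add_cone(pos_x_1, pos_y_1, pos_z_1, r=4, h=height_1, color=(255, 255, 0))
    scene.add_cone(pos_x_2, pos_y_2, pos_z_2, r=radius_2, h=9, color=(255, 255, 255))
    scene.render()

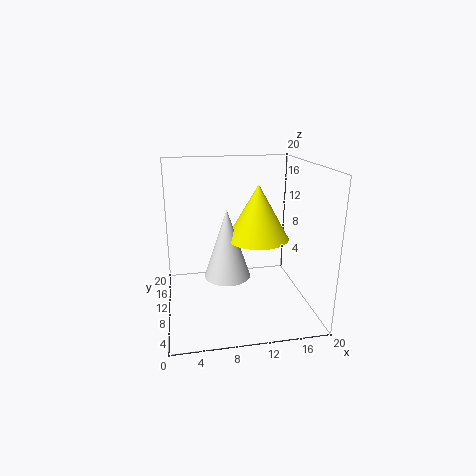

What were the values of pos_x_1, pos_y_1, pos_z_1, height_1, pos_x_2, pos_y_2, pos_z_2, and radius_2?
pos_x_1 = 12, pos_y_1 = 7, pos_z_1 = 11, height_1 = 7, pos_x_2 = 8, pos_y_2 = 7, pos_z_2 = 6, radius_2 = 3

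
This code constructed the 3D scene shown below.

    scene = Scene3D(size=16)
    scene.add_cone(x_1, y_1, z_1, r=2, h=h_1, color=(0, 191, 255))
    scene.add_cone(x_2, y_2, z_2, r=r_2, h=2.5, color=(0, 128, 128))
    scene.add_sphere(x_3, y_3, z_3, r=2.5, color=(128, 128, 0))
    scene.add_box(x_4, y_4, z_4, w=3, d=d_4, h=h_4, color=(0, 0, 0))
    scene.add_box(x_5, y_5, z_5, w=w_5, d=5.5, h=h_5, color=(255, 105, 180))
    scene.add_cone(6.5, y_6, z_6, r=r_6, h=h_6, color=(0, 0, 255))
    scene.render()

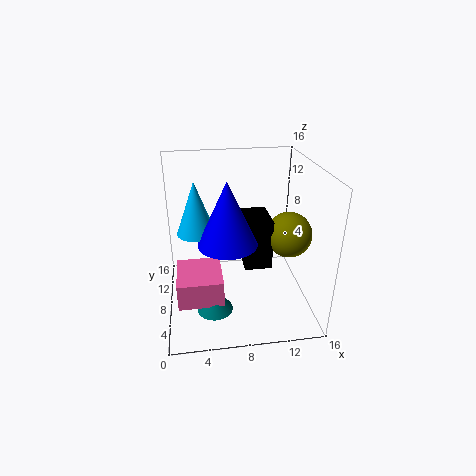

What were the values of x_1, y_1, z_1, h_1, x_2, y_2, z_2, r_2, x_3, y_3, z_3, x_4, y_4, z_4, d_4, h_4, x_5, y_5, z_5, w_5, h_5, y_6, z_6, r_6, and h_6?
x_1 = 3.5; y_1 = 7; z_1 = 9.5; h_1 = 5.5; x_2 = 5; y_2 = 5.5; z_2 = 0.5; r_2 = 2; x_3 = 13.5; y_3 = 7; z_3 = 8.5; x_4 = 8.5; y_4 = 6; z_4 = 5; d_4 = 4.5; h_4 = 5.5; x_5 = 1; y_5 = 4.5; z_5 = 1.5; w_5 = 5; h_5 = 3; y_6 = 5; z_6 = 9; r_6 = 3; h_6 = 6.5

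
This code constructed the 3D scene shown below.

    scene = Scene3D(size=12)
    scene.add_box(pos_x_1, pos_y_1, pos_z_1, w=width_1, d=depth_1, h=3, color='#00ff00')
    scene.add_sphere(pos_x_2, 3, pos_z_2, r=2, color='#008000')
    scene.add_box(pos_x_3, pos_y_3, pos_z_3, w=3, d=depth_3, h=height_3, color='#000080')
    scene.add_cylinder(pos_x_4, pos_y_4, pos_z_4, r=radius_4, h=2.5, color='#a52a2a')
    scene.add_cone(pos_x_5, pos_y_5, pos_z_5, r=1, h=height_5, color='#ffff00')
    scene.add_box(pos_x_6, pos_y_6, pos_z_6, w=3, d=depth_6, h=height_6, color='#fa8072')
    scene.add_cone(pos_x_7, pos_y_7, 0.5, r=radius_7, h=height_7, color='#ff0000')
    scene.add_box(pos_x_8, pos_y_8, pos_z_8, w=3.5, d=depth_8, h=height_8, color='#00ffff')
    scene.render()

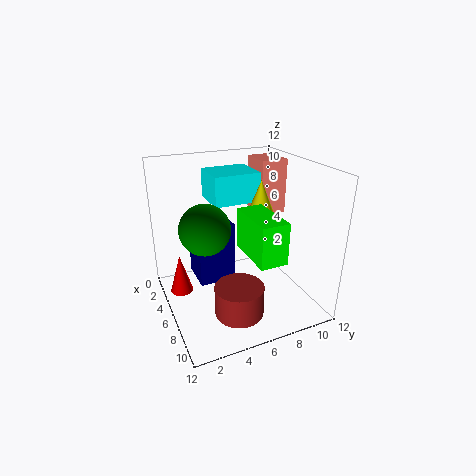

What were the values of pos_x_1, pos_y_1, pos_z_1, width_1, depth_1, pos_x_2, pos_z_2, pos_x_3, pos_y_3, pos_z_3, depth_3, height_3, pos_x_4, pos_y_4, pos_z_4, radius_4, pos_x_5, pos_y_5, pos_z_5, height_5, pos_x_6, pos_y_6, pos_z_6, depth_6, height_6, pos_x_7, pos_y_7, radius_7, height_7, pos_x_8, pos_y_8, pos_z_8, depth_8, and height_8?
pos_x_1 = 8
pos_y_1 = 5
pos_z_1 = 6.5
width_1 = 4
depth_1 = 2
pos_x_2 = 6.5
pos_z_2 = 7.5
pos_x_3 = 3.5
pos_y_3 = 2.5
pos_z_3 = 2.5
depth_3 = 3
height_3 = 5
pos_x_4 = 8.5
pos_y_4 = 5
pos_z_4 = 0.5
radius_4 = 2
pos_x_5 = 7
pos_y_5 = 7.5
pos_z_5 = 8.5
height_5 = 2.5
pos_x_6 = 0.5
pos_y_6 = 9.5
pos_z_6 = 6.5
depth_6 = 2.5
height_6 = 5
pos_x_7 = 3.5
pos_y_7 = 1.5
radius_7 = 1
height_7 = 3.5
pos_x_8 = 1.5
pos_y_8 = 4.5
pos_z_8 = 8.5
depth_8 = 4
height_8 = 2.5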